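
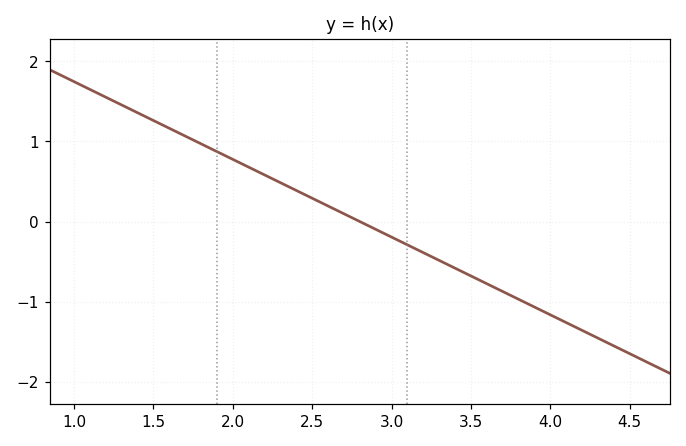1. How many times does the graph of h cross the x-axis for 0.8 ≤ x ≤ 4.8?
1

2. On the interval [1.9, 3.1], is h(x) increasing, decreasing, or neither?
decreasing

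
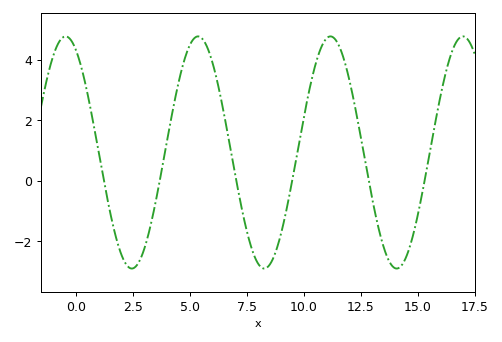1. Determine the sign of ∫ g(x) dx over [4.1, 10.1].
positive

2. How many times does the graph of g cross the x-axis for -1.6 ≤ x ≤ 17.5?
6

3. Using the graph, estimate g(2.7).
-2.8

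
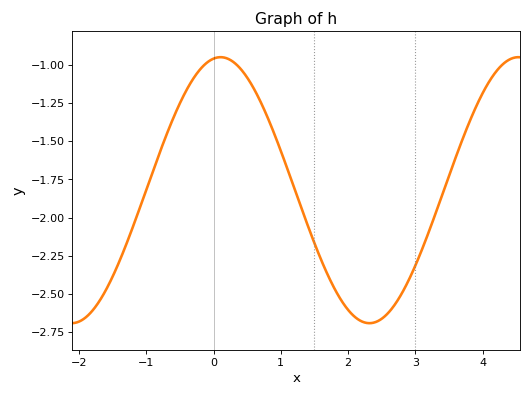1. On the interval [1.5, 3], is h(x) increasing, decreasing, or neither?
neither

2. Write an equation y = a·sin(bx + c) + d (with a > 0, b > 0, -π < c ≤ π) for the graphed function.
y = 0.87sin(1.4x + 1.4) - 1.82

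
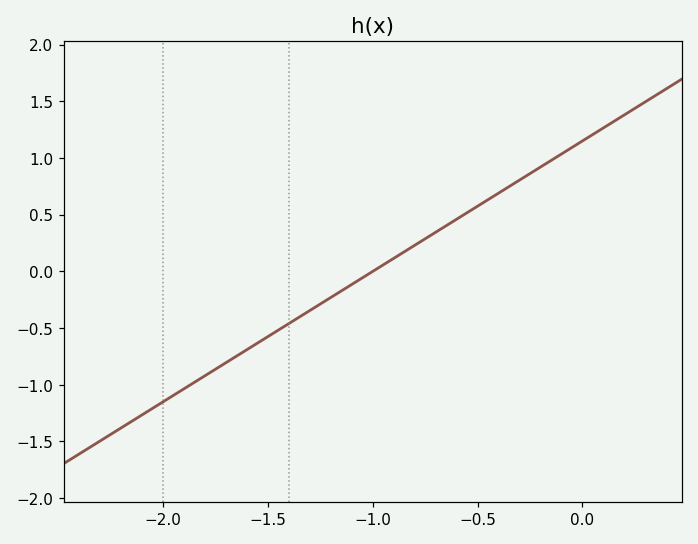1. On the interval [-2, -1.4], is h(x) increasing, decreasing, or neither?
increasing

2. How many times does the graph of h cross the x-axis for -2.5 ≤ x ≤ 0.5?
1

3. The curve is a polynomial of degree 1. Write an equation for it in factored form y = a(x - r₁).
y = 1.15(x + 1)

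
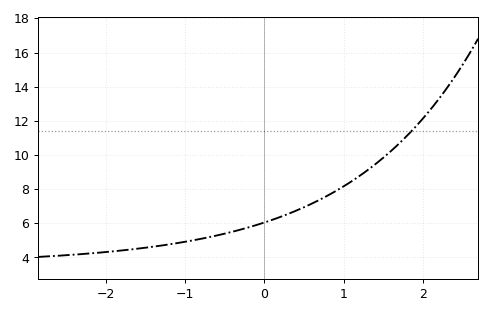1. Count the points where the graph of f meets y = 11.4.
1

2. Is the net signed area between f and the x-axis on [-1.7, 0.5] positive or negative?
positive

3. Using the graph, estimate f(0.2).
6.37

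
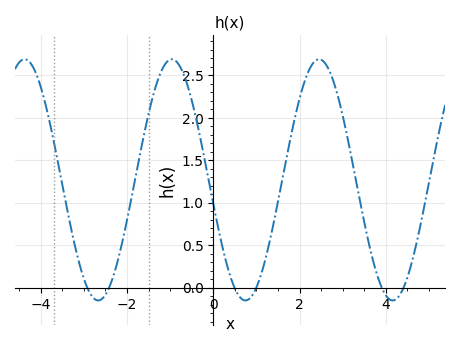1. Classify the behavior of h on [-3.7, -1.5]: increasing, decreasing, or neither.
neither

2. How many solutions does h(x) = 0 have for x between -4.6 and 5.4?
6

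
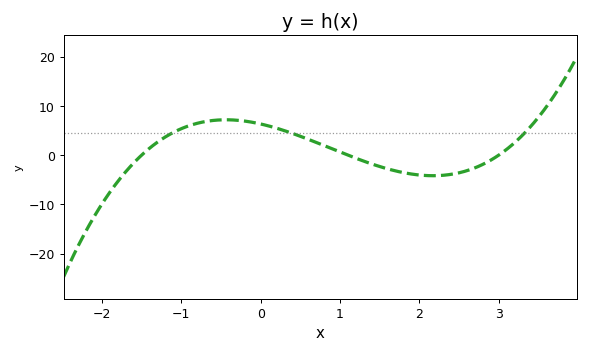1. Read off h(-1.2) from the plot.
4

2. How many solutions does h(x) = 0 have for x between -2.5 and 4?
3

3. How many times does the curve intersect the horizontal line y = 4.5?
3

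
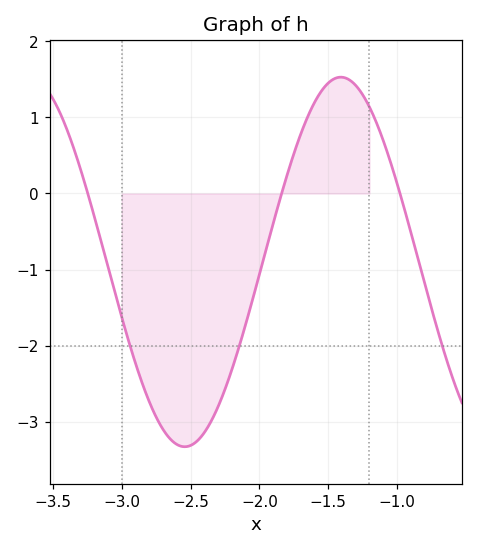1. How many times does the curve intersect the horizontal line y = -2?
3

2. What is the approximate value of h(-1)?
0.1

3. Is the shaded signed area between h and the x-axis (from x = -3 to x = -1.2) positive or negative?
negative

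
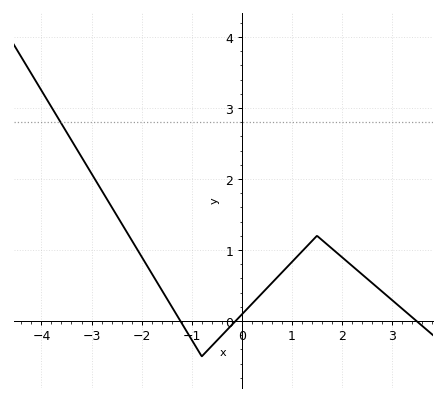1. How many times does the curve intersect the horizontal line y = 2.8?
1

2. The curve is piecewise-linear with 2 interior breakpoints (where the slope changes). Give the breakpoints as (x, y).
(-0.8, -0.5); (1.5, 1.2)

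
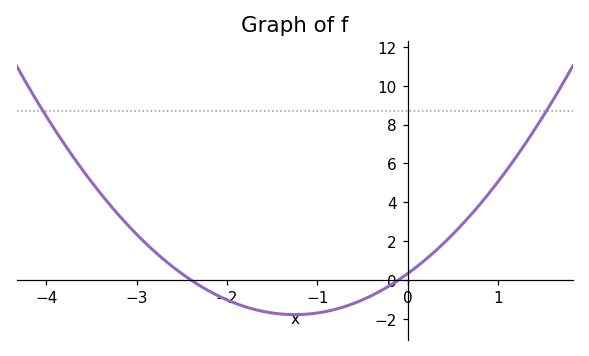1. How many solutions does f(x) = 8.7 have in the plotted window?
2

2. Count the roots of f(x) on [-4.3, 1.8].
2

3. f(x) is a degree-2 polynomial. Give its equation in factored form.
y = 1.35(x + 2.4)(x + 0.1)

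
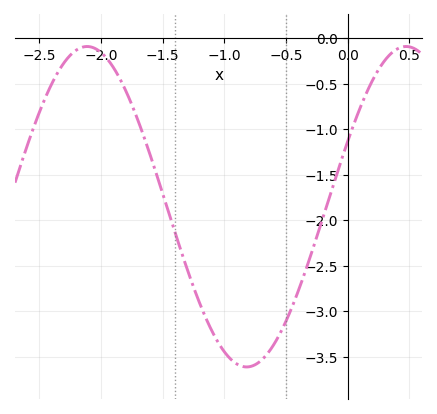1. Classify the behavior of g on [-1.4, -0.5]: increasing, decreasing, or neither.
neither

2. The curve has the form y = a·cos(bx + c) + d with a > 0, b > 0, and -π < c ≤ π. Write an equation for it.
y = 1.76cos(2.4x - 1.1) - 1.85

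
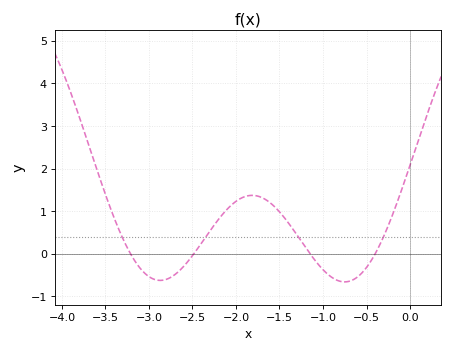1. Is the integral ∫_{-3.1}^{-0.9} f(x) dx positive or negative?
positive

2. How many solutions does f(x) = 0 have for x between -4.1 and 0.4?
4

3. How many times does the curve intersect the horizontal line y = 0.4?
4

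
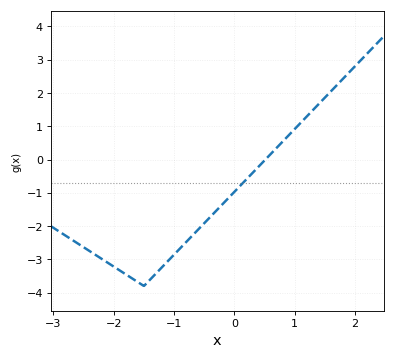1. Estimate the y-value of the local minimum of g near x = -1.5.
-3.8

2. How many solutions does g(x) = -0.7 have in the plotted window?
1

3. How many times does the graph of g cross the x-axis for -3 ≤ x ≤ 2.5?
1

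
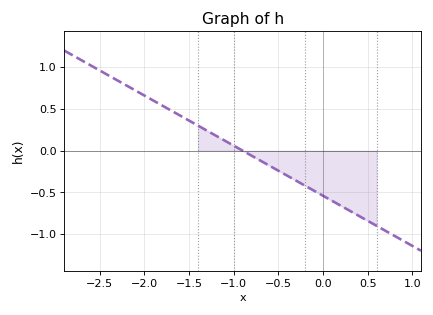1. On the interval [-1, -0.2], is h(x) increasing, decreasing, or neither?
decreasing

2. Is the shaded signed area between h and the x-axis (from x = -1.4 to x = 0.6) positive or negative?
negative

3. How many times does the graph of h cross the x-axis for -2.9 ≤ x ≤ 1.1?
1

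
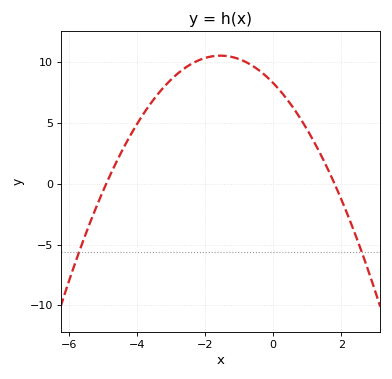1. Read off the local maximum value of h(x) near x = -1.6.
10.5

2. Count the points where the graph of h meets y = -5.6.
2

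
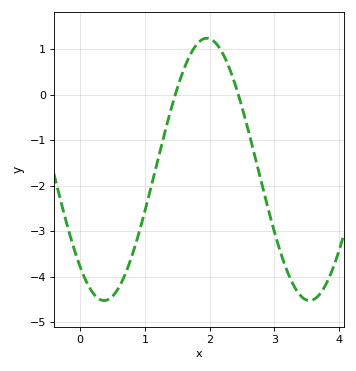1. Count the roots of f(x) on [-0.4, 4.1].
2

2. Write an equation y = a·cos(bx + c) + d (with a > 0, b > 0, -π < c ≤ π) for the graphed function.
y = 2.88cos(1.98x + 2.41) - 1.64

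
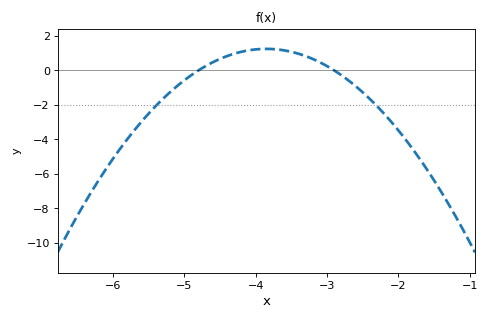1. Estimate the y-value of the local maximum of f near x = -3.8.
1.2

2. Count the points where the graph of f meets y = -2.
2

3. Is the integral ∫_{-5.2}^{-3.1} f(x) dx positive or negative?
positive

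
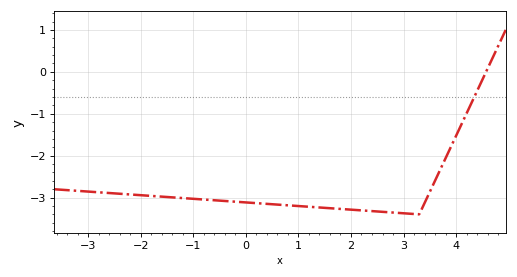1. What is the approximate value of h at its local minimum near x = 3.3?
-3.4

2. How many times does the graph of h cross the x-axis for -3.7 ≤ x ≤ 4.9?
1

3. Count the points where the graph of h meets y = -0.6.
1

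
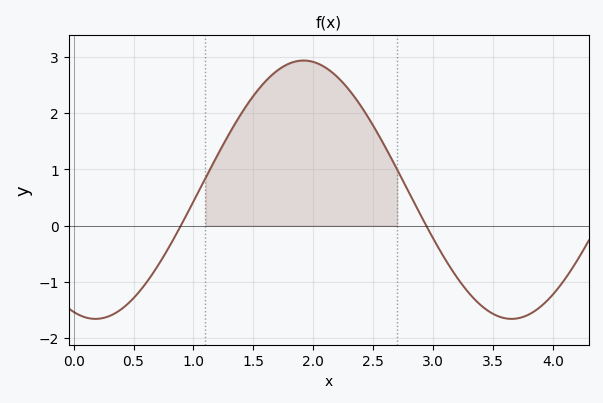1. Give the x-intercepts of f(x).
0.895, 2.94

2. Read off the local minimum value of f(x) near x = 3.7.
-1.66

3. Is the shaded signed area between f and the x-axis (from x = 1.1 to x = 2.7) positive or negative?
positive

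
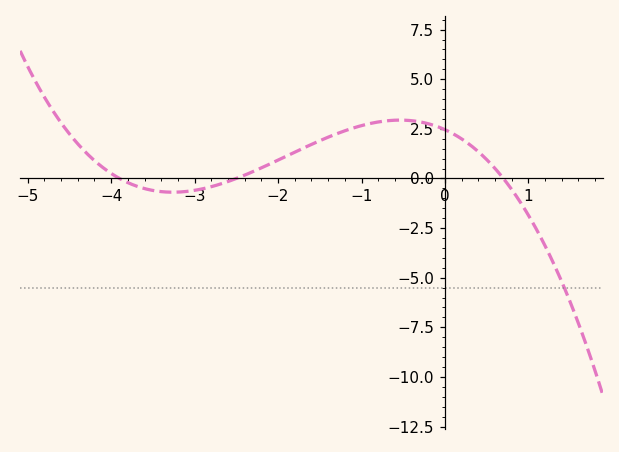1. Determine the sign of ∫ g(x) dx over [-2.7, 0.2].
positive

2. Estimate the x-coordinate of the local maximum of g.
-0.5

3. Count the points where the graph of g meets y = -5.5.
1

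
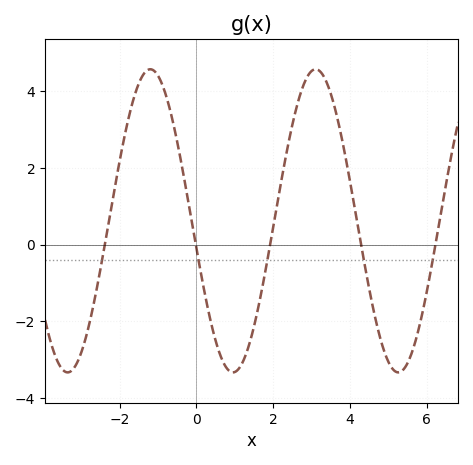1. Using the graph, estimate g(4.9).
-2.8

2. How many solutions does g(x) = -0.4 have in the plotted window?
5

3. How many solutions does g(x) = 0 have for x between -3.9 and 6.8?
5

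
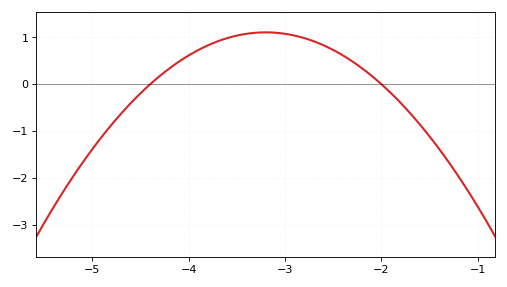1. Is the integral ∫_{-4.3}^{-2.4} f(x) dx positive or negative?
positive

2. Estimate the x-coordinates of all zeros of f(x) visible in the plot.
-4.4, -2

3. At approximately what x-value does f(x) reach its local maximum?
-3.2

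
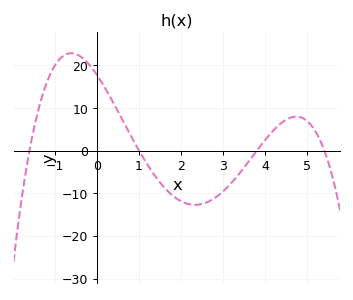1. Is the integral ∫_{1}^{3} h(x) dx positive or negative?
negative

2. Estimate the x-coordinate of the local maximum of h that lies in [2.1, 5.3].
4.8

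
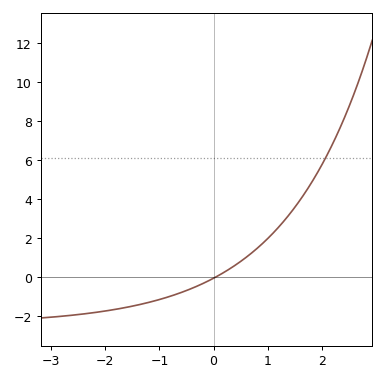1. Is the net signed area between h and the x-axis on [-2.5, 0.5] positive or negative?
negative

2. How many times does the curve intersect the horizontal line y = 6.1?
1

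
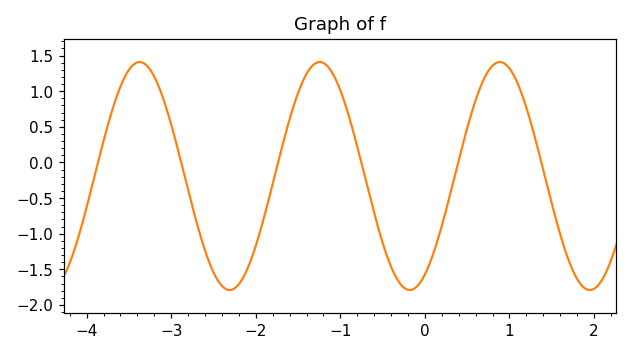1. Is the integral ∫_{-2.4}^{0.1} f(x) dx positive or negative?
negative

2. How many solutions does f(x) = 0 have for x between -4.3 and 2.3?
6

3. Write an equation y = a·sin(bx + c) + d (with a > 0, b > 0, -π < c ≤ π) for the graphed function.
y = 1.6sin(2.95x - 1.04) - 0.19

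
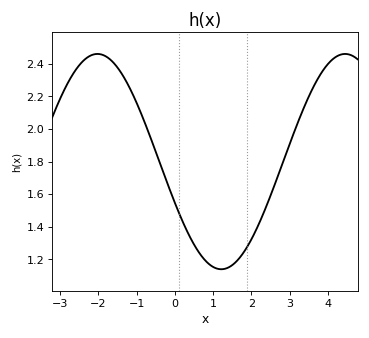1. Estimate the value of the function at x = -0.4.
1.8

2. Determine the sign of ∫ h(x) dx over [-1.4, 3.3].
positive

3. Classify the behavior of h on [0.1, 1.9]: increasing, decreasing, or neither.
neither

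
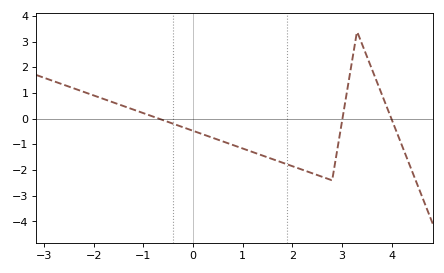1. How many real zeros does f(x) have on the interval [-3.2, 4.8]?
3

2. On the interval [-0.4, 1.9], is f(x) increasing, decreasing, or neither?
decreasing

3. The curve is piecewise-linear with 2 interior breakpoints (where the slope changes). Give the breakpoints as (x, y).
(2.8, -2.4); (3.3, 3.4)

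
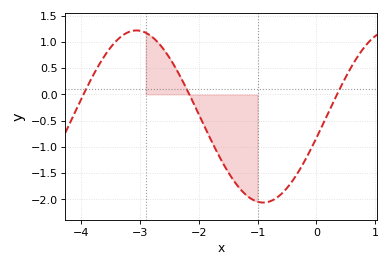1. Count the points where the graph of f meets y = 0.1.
3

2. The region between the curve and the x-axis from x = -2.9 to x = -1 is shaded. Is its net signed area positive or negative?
negative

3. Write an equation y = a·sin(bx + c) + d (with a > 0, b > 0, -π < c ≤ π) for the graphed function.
y = 1.64sin(1.5x - 0.25) - 0.42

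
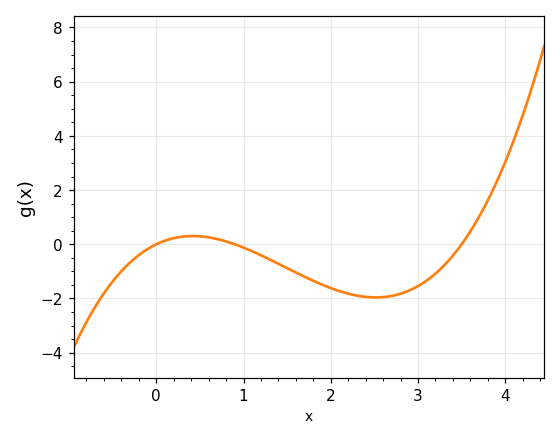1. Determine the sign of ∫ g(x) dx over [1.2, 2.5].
negative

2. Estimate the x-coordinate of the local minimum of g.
2.5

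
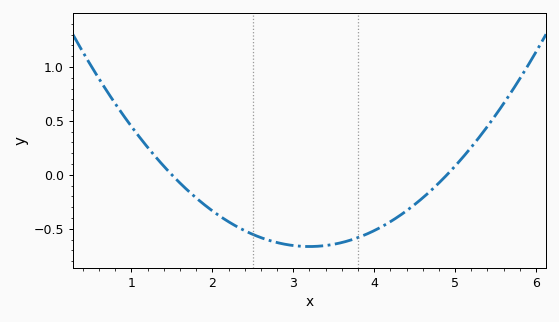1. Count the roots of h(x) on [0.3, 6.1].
2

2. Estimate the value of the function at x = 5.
0.1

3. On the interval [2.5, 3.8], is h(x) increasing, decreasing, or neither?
neither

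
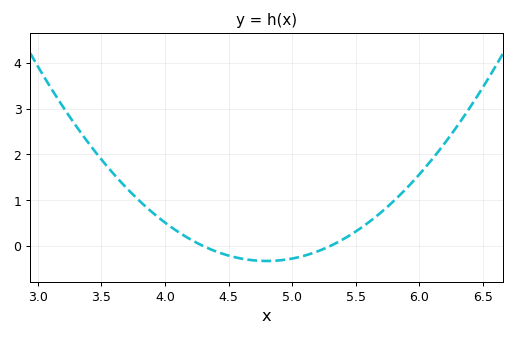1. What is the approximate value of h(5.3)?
0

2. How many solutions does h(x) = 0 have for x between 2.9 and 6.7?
2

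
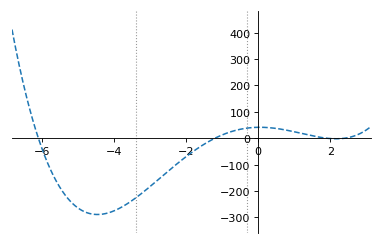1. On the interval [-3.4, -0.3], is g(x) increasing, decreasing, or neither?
increasing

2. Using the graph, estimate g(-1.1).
10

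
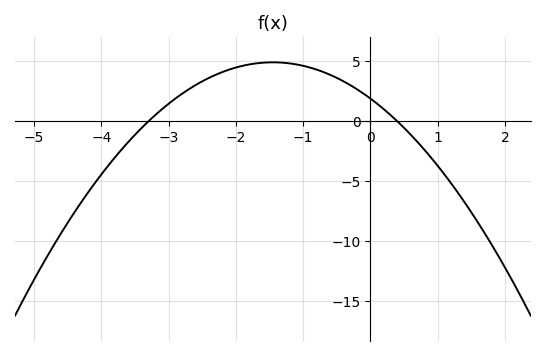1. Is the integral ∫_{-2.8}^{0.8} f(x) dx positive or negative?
positive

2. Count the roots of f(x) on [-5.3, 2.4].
2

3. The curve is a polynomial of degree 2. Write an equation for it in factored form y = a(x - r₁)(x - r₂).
y = -1.44(x + 3.3)(x - 0.4)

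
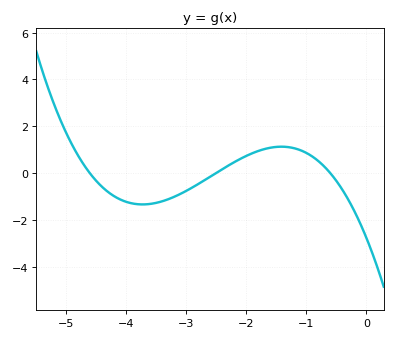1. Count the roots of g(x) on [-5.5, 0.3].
3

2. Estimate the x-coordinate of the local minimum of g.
-3.72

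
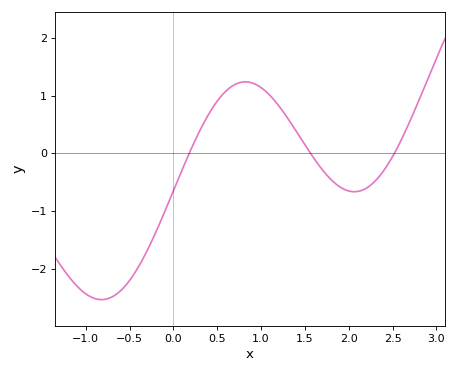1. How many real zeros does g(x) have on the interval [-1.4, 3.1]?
3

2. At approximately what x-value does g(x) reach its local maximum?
0.8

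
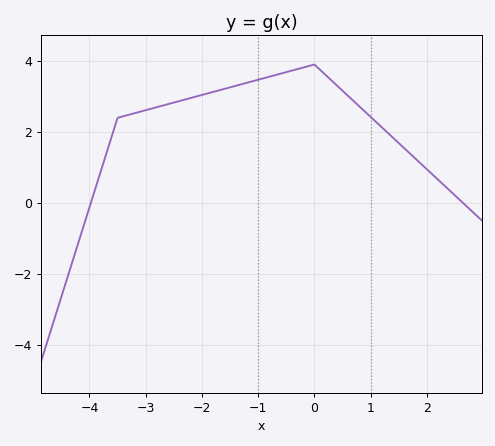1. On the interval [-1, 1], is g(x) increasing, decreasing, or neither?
neither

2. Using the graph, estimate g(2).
0.951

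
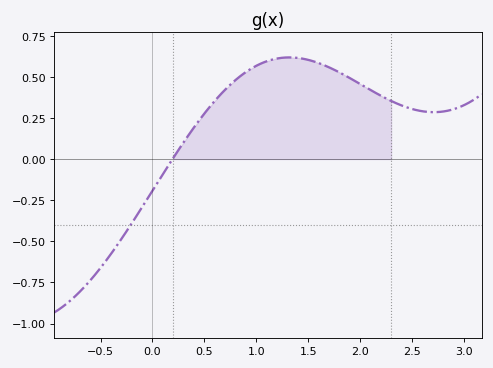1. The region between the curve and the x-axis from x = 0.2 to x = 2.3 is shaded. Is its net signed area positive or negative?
positive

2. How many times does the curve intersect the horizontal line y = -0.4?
1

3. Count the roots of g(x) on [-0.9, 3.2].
1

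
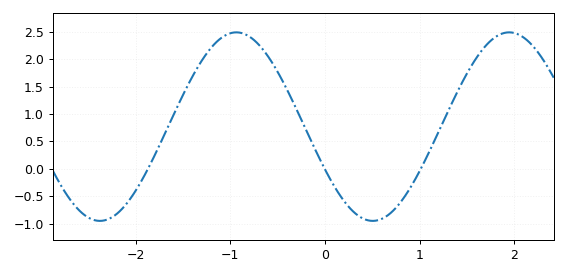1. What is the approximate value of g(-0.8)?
2.41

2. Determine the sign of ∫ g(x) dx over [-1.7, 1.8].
positive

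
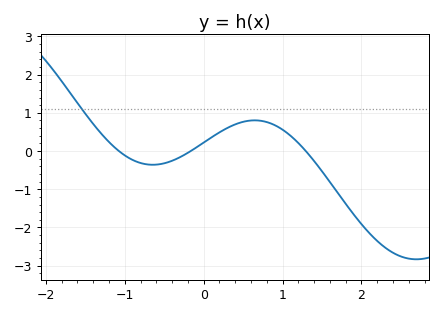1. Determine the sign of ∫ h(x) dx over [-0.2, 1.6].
positive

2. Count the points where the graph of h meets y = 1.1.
1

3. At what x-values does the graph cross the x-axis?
-1.1, -0.2, 1.3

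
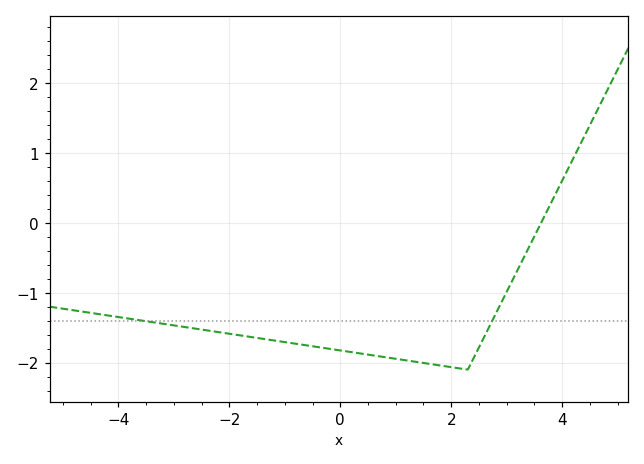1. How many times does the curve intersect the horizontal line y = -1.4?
2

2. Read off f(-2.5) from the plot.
-1.5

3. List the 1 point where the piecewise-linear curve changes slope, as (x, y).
(2.3, -2.1)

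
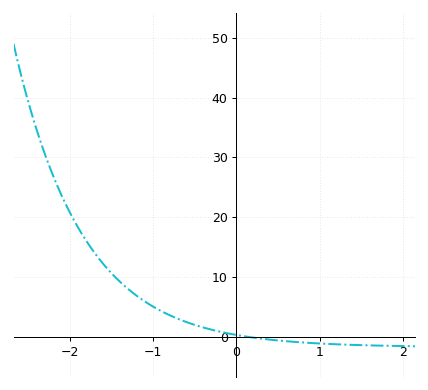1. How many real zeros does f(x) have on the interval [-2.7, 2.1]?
1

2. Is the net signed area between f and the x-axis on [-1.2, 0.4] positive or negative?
positive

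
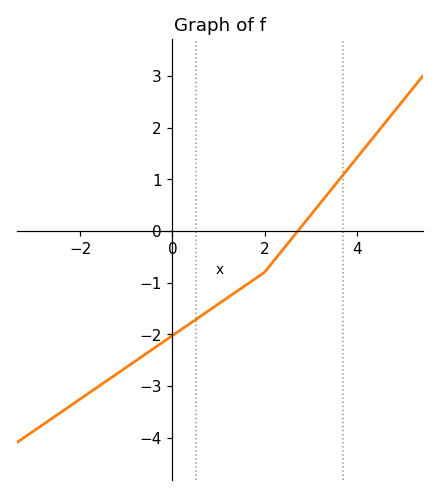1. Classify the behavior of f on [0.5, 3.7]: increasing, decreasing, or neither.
increasing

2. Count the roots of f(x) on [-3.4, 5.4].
1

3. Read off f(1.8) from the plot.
-0.923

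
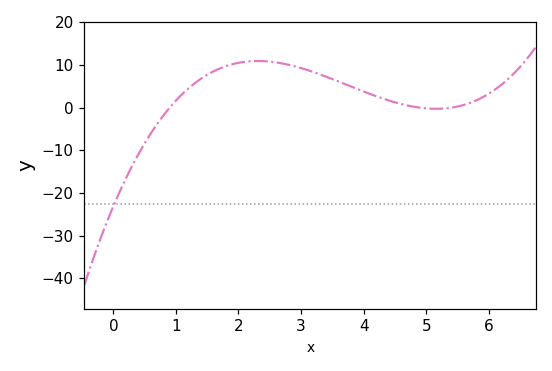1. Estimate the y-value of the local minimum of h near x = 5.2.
-0.258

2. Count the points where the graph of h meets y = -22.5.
1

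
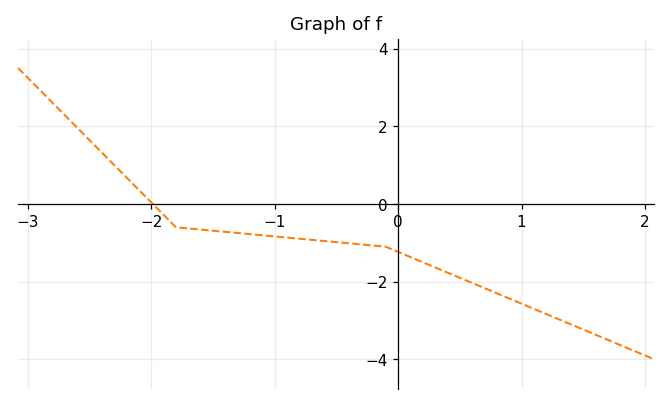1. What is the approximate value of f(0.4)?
-1.8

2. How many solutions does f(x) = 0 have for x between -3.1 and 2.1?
1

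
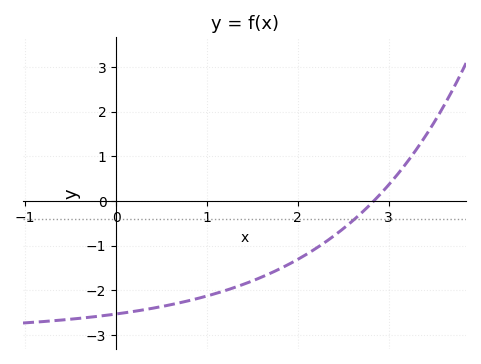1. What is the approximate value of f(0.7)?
-2.28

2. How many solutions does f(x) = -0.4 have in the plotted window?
1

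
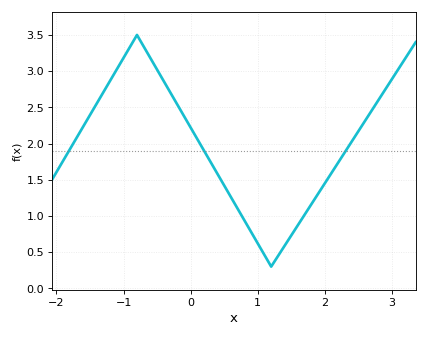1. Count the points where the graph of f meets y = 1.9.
3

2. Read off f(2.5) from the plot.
2.15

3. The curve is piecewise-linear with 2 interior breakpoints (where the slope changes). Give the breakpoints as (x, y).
(-0.8, 3.5); (1.2, 0.3)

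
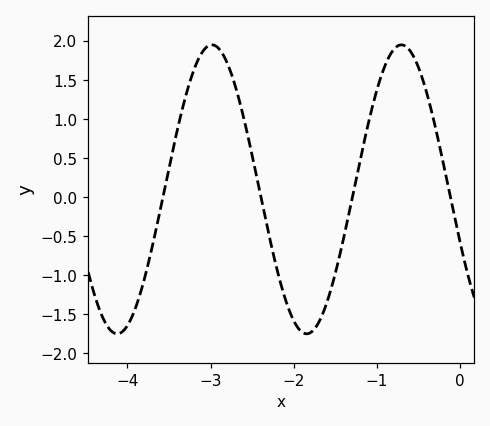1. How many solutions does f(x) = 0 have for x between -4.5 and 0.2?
4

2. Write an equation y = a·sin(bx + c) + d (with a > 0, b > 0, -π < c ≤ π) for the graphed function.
y = 1.85sin(2.8x - 2.8) + 0.1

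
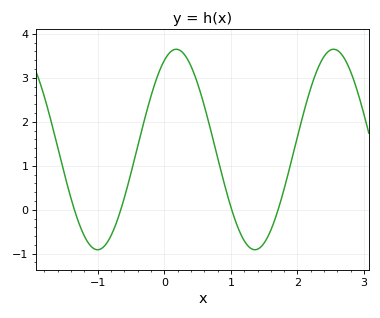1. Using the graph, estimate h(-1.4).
0.259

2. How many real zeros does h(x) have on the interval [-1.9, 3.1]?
4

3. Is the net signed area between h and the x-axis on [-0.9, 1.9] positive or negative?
positive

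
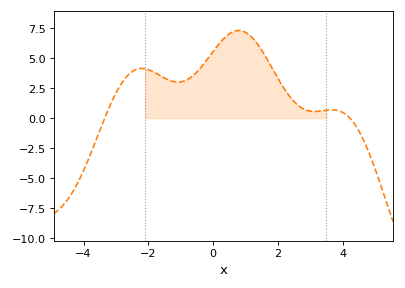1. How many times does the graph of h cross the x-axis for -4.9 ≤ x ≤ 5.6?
2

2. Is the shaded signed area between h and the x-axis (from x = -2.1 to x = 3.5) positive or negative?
positive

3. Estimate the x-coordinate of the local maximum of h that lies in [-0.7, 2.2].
0.789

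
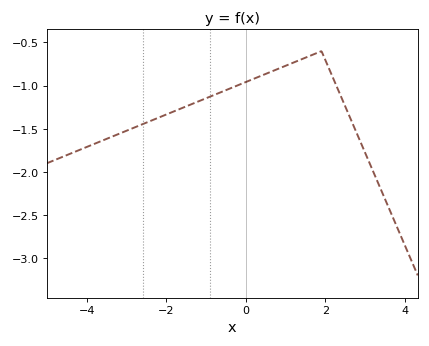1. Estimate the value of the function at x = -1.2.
-1.18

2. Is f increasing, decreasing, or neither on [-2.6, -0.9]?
increasing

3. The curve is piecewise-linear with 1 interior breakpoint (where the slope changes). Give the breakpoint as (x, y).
(1.9, -0.6)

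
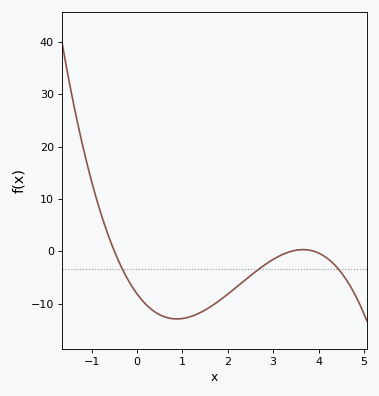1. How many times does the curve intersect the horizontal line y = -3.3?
3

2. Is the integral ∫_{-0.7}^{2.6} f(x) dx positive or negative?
negative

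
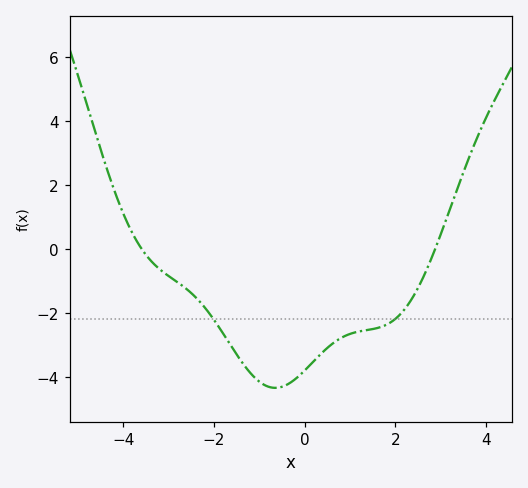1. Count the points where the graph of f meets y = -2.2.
2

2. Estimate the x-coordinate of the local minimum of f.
-0.6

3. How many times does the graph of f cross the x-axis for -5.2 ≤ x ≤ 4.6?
2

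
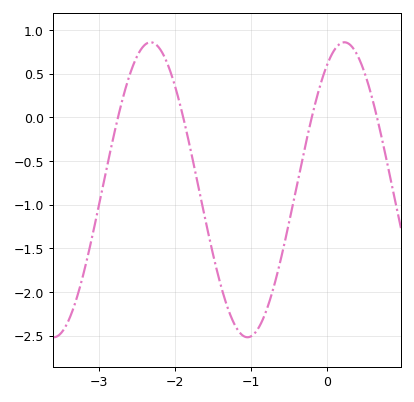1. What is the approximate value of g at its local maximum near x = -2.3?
0.85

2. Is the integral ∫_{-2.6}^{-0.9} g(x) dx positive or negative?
negative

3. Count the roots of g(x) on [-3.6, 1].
4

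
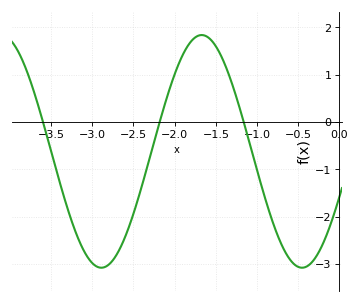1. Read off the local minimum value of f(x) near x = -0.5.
-3.1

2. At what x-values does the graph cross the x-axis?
-3.6, -2.2, -1.2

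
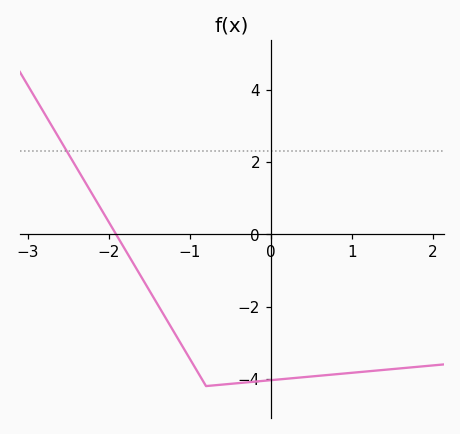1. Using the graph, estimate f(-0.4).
-4.2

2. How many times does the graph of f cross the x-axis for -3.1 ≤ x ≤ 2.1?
1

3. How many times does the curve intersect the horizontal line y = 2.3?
1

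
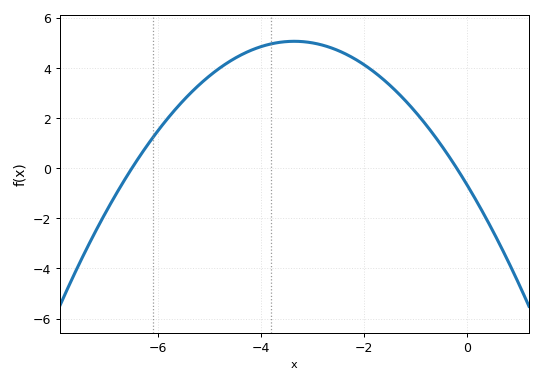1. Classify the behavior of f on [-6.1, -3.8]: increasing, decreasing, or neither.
increasing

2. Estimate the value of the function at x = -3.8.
5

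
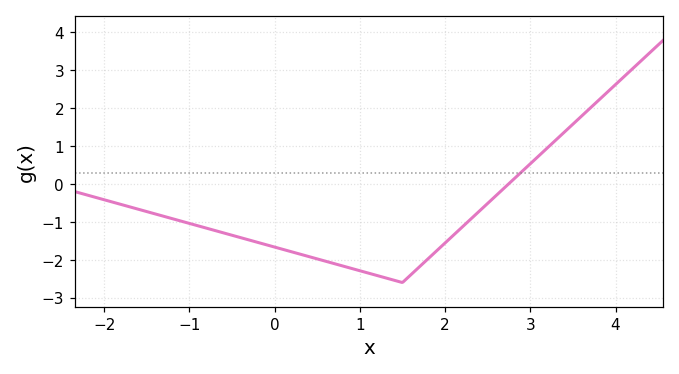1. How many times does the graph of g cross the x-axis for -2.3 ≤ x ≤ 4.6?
1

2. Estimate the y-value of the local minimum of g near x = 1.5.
-2.6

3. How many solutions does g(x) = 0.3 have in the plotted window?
1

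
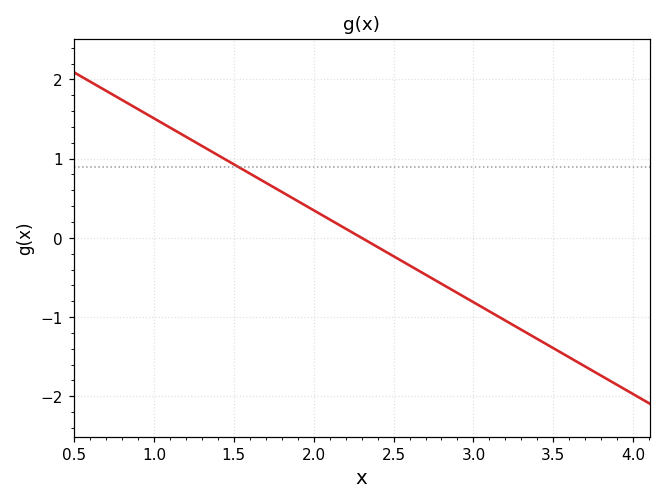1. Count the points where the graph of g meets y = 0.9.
1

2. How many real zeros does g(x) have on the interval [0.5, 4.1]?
1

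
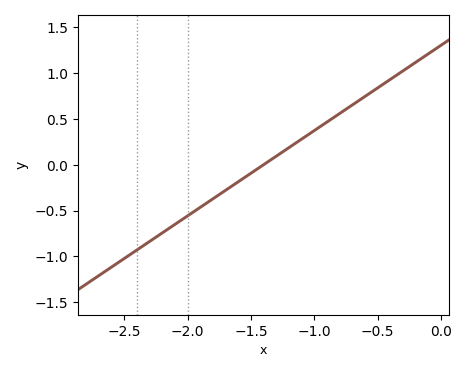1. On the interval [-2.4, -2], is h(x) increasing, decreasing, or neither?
increasing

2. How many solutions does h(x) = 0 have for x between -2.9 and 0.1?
1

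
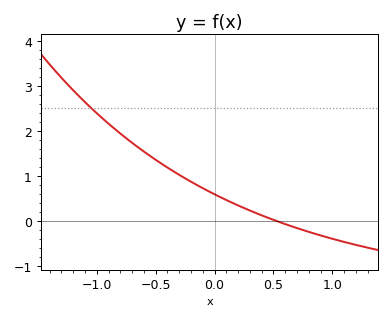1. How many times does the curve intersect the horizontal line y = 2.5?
1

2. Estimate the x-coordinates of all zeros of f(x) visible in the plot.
0.5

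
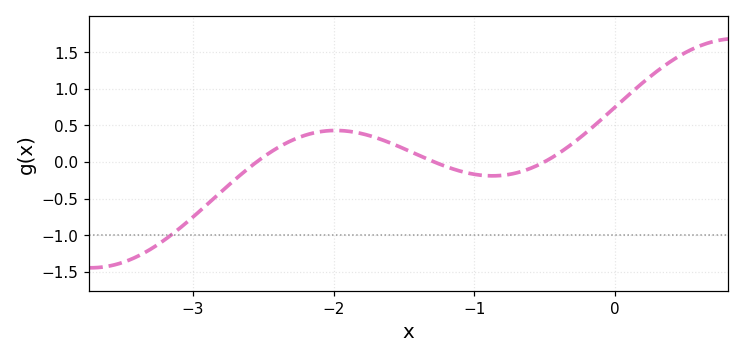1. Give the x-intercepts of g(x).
-2.55, -1.28, -0.502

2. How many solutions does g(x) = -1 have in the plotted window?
1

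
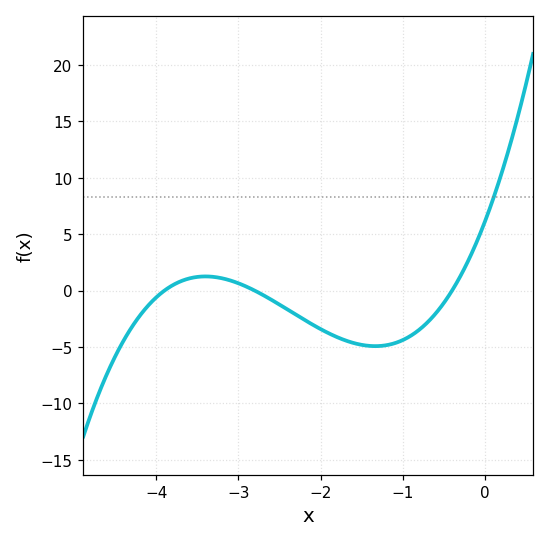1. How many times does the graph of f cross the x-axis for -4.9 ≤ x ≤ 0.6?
3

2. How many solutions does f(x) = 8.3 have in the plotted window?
1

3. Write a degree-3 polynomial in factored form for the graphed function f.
y = 1.4(x + 3.9)(x + 2.8)(x + 0.4)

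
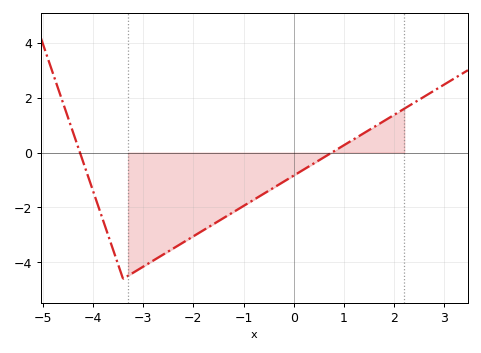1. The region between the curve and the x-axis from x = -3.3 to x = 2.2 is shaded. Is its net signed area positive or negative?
negative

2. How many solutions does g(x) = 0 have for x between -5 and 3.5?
2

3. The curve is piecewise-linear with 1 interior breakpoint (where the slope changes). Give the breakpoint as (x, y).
(-3.4, -4.6)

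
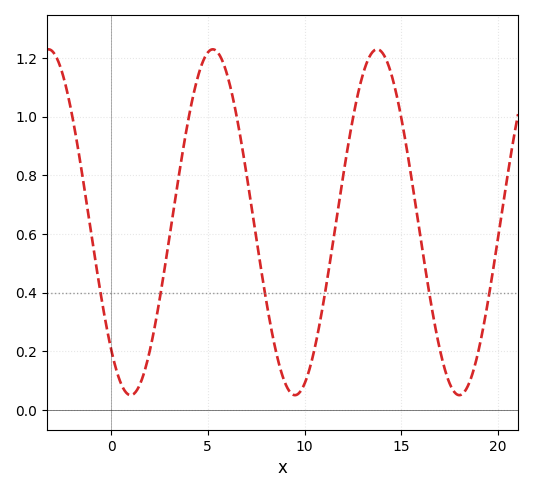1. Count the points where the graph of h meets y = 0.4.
6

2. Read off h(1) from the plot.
0.05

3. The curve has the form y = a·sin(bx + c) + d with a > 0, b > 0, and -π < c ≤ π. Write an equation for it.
y = 0.59sin(0.74x - 2.32) + 0.64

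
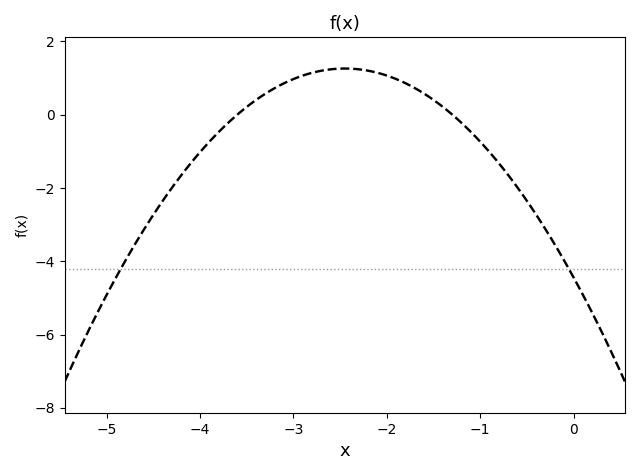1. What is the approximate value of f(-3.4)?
0.4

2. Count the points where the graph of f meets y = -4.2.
2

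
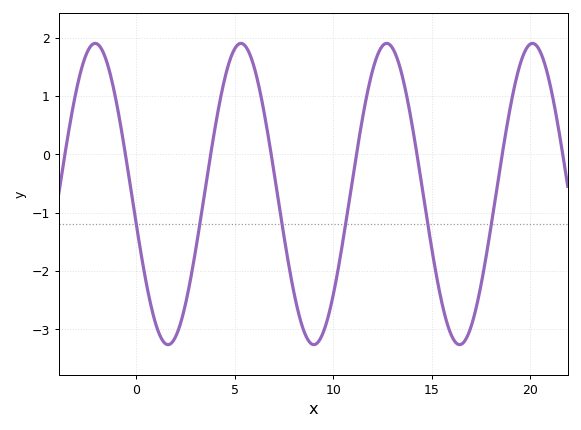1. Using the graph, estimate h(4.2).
0.814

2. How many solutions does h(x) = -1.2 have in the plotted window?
6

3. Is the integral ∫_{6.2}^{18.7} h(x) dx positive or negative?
negative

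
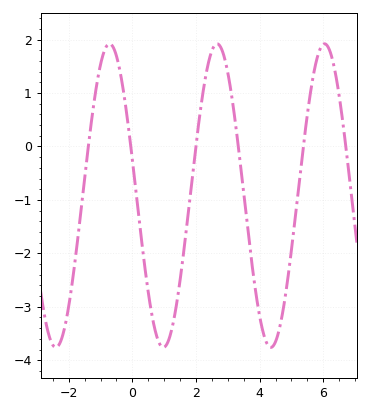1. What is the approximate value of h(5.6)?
1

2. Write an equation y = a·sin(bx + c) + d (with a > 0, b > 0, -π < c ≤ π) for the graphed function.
y = 2.84sin(1.9x + 2.9) - 0.92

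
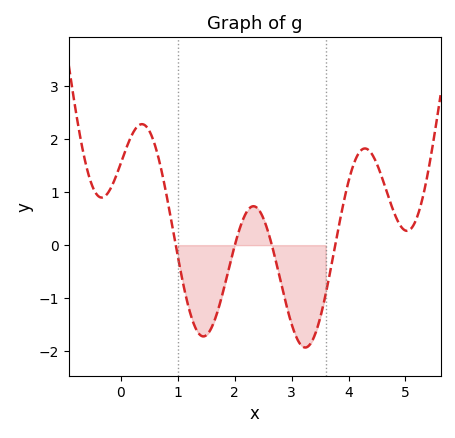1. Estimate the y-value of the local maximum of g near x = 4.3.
1.82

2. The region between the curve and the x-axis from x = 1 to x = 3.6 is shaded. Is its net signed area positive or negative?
negative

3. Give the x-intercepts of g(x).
0.965, 2, 2.65, 3.77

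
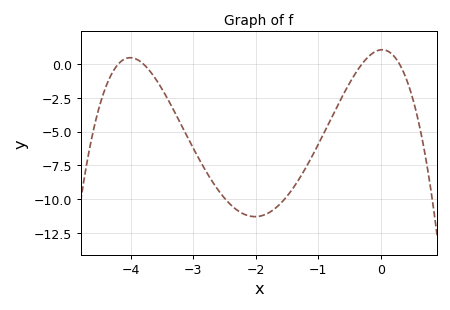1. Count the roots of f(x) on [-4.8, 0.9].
4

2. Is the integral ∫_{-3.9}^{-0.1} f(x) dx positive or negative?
negative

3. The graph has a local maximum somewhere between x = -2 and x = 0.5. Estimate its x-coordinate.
0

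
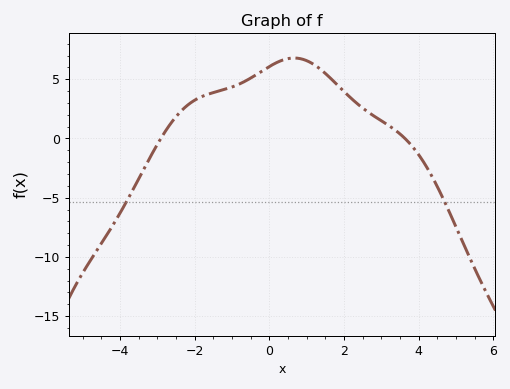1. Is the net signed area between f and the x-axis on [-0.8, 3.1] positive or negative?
positive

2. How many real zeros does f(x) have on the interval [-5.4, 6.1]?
2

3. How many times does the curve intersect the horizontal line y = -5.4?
2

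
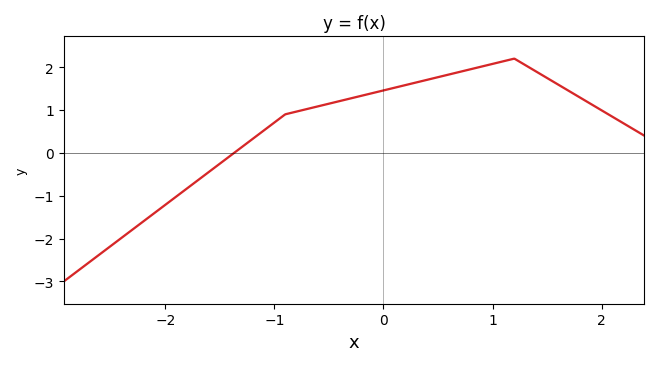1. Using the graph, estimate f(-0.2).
1.33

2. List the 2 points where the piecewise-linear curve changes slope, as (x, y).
(-0.9, 0.9); (1.2, 2.2)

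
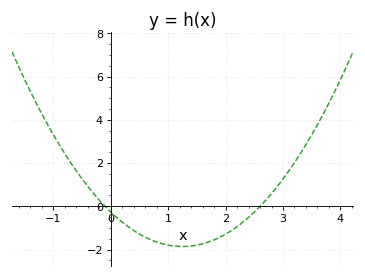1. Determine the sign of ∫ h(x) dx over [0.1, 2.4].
negative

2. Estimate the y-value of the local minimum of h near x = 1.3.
-1.8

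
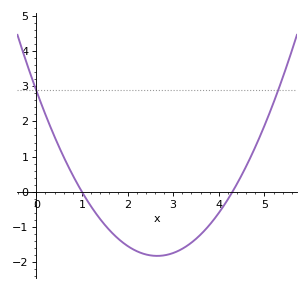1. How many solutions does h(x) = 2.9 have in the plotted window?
2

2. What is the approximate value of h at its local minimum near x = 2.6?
-1.82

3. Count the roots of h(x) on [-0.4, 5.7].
2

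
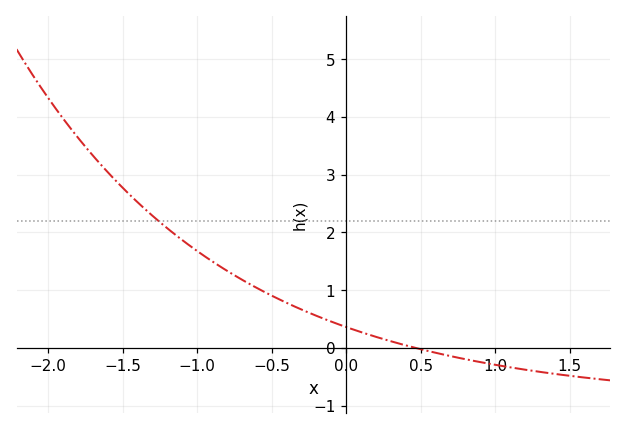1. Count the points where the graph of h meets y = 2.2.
1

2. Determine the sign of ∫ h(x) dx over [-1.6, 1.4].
positive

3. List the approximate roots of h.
0.5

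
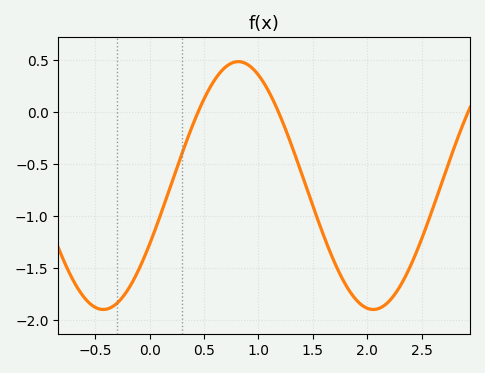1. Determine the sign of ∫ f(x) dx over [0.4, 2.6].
negative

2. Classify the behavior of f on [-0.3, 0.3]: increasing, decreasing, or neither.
increasing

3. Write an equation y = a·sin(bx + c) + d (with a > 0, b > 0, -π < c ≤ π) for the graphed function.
y = 1.19sin(2.5x - 0.49) - 0.71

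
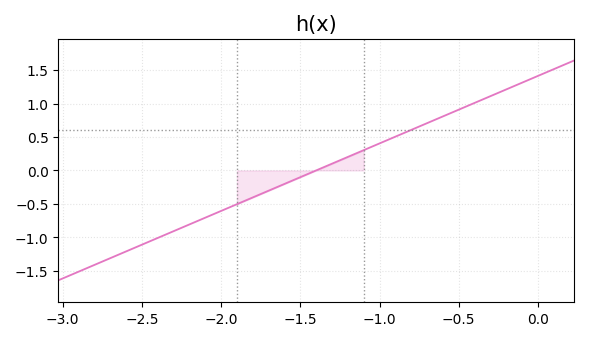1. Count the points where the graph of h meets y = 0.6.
1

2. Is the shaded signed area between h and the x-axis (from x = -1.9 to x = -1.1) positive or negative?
negative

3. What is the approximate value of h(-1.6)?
-0.2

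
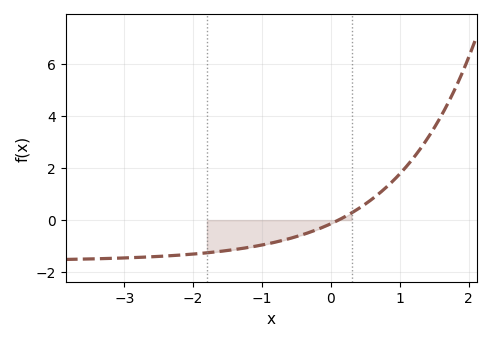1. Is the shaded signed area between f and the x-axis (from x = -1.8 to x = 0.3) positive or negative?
negative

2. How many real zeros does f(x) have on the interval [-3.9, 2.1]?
1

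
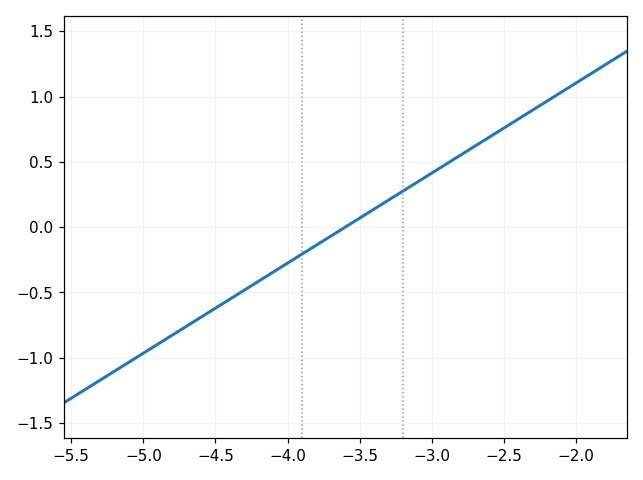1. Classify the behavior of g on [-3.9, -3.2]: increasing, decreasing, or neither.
increasing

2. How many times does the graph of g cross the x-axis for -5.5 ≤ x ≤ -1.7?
1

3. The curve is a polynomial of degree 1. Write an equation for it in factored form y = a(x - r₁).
y = 0.69(x + 3.6)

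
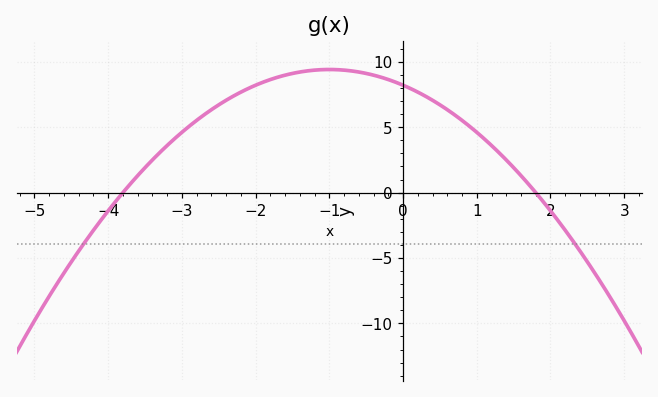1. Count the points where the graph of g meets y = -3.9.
2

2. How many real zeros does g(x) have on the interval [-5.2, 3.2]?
2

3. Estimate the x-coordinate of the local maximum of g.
-1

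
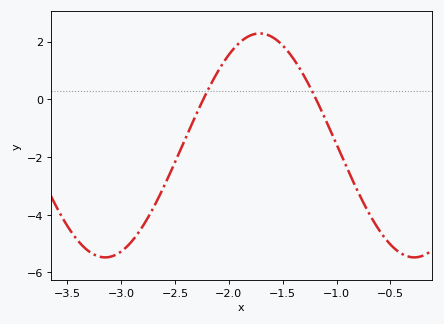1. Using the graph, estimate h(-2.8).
-4.4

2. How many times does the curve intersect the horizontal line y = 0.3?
2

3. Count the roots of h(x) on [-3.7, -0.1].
2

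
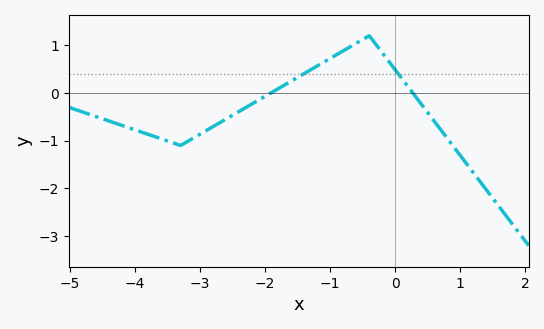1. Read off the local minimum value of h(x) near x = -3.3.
-1.1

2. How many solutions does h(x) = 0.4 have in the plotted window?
2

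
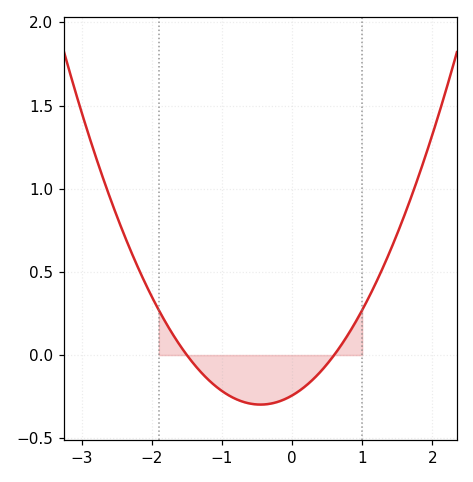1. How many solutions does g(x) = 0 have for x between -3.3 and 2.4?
2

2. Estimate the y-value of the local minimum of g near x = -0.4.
-0.3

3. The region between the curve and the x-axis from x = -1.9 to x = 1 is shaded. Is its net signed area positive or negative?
negative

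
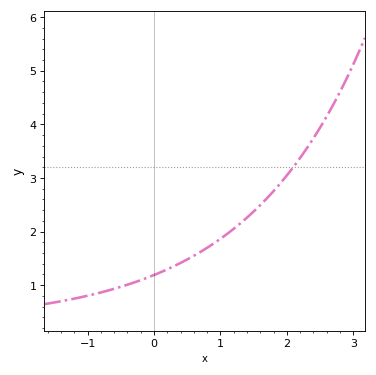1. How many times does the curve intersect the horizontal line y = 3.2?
1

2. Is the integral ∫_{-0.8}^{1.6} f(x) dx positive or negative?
positive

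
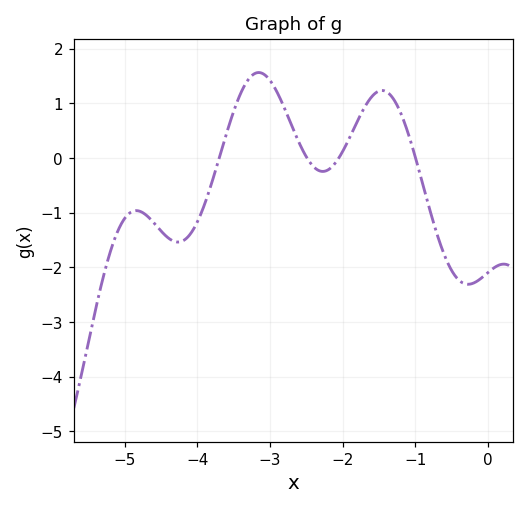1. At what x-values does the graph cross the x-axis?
-3.7, -2.49, -2.05, -0.994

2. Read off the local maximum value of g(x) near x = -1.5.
1.24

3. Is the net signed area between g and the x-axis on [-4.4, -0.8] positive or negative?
positive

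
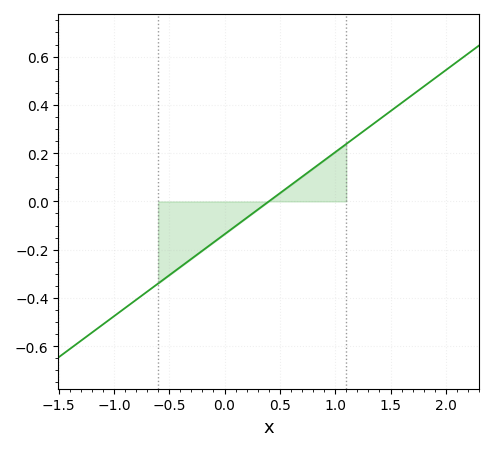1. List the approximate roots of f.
0.4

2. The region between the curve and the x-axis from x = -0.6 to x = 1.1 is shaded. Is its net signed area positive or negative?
negative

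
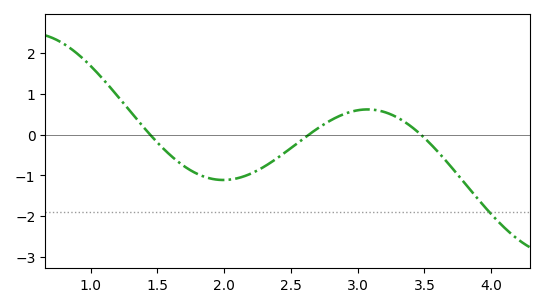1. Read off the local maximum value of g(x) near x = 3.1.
0.619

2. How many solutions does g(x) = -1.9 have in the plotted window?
1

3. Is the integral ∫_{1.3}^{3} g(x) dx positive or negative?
negative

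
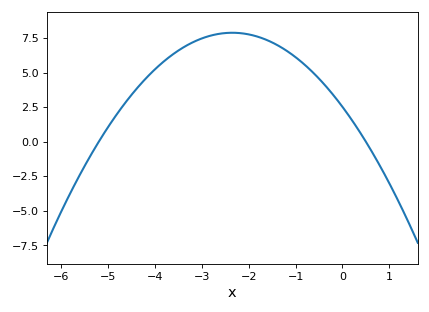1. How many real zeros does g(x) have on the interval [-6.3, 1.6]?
2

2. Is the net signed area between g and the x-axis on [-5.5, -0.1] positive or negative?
positive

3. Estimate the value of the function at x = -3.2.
7.18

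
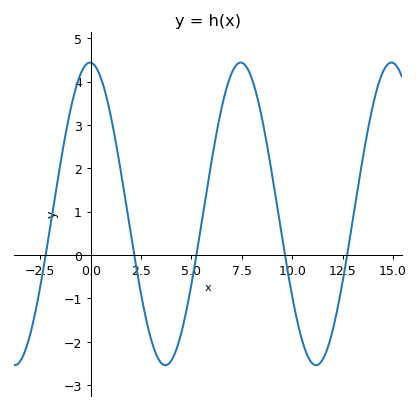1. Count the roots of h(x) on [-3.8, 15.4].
5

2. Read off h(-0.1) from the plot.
4.4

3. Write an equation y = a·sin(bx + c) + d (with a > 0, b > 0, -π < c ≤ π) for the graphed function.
y = 3.49sin(0.84x + 1.6) + 0.95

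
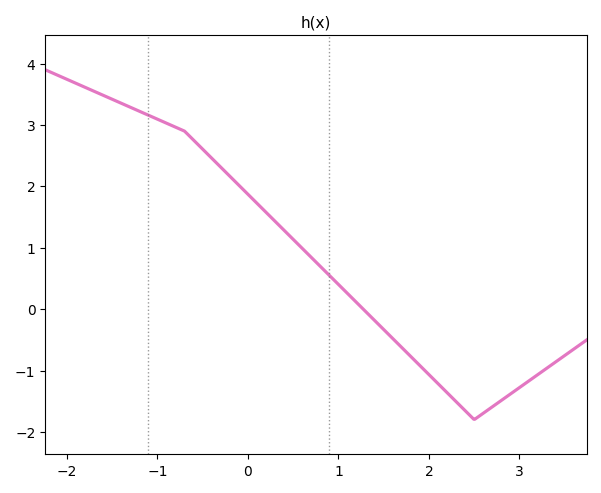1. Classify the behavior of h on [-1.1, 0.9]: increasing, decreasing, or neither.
decreasing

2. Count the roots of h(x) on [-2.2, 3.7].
1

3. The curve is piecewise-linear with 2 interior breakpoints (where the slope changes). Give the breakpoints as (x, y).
(-0.7, 2.9); (2.5, -1.8)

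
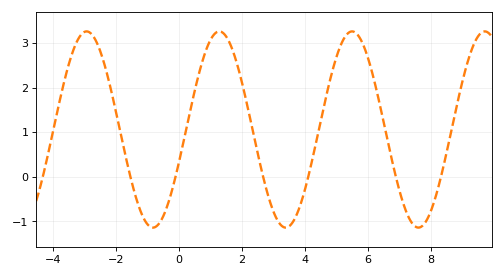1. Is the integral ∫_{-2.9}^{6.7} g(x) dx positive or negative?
positive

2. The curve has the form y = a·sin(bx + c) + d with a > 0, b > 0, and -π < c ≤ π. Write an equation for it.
y = 2.2sin(1.5x - 0.33) + 1.06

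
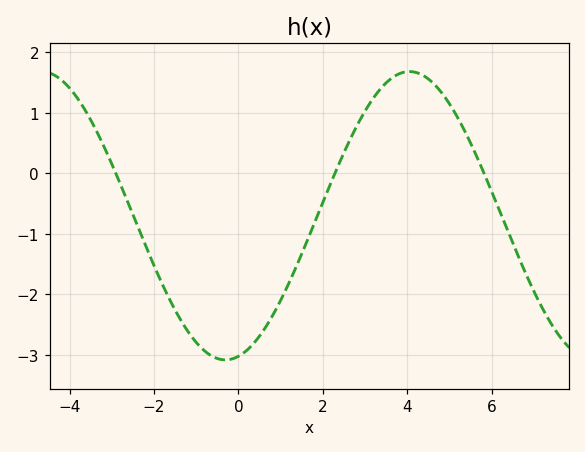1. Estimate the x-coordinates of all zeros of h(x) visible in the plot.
-2.9, 2.29, 5.82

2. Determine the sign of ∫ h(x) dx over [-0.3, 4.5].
negative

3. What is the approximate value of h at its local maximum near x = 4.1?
1.68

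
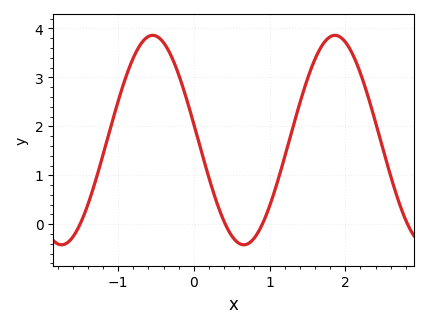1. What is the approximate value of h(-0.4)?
3.7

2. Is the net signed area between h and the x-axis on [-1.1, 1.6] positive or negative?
positive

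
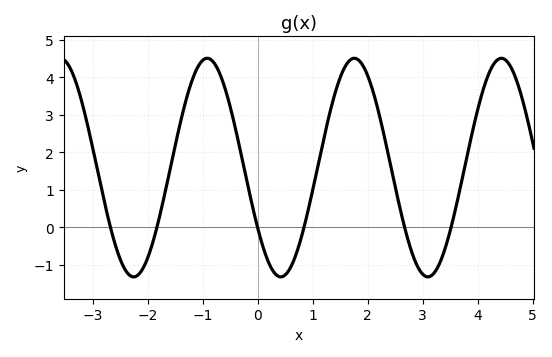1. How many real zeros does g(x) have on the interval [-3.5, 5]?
6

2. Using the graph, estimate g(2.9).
-1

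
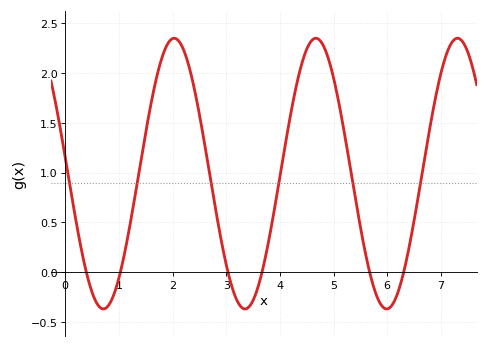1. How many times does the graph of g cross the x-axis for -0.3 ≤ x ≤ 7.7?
6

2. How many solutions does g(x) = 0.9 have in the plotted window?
6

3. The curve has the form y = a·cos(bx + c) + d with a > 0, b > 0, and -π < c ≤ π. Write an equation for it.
y = 1.36cos(2.38x + 1.45) + 0.99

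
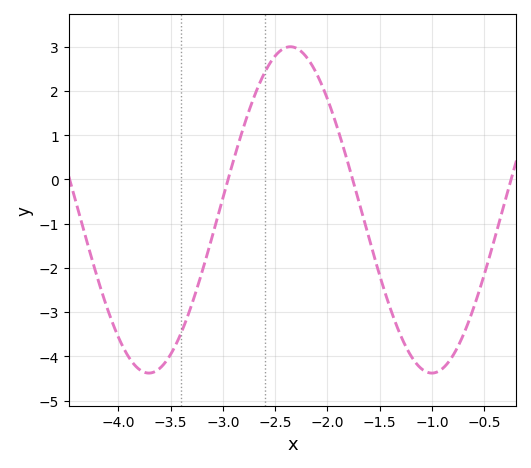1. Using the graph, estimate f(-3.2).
-2.1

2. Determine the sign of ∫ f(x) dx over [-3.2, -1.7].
positive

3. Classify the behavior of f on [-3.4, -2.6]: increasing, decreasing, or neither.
increasing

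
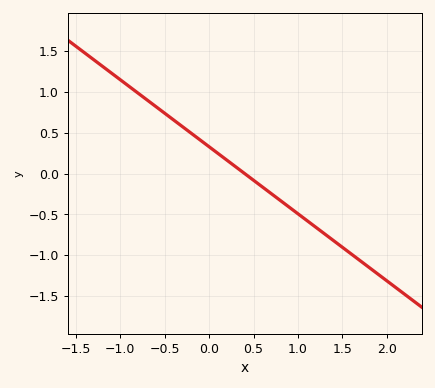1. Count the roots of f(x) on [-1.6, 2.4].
1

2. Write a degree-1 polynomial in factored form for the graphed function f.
y = -0.82(x - 0.4)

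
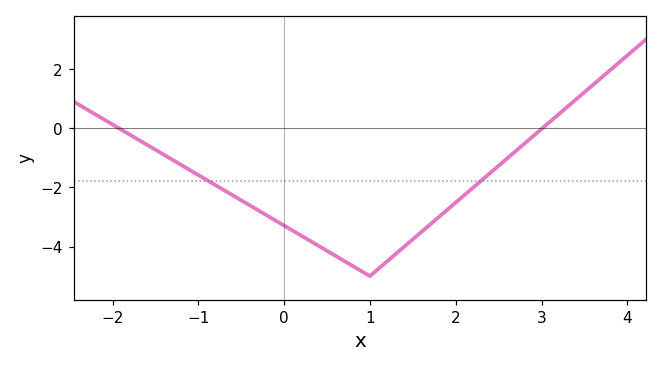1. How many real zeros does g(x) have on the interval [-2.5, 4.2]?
2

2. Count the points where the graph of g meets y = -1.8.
2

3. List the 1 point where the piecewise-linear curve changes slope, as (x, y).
(1, -5)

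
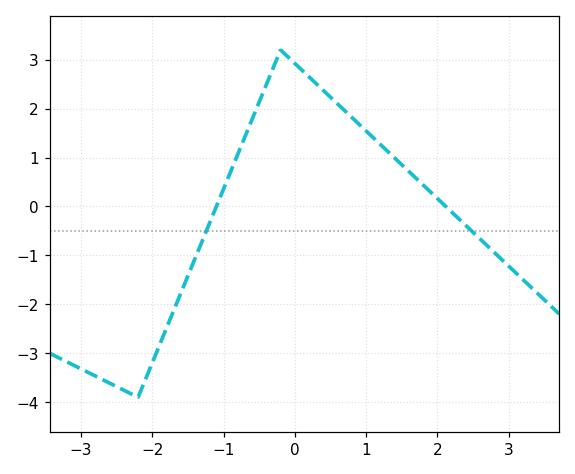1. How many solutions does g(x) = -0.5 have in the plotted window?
2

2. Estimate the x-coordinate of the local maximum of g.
-0.2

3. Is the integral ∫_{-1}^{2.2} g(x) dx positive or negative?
positive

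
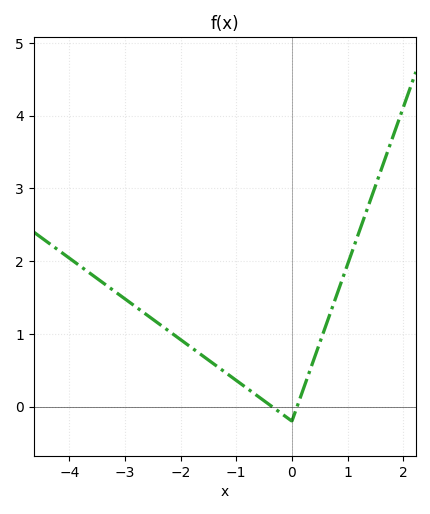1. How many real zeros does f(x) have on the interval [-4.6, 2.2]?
2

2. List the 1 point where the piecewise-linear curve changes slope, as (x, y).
(0, -0.2)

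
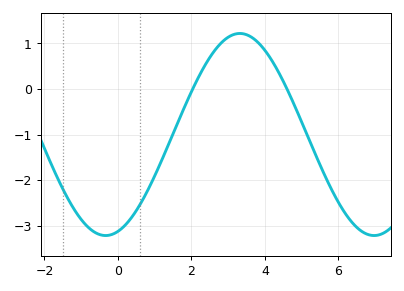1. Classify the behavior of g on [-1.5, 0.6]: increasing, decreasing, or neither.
neither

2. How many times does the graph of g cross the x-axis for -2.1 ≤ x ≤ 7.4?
2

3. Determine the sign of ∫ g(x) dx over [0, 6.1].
negative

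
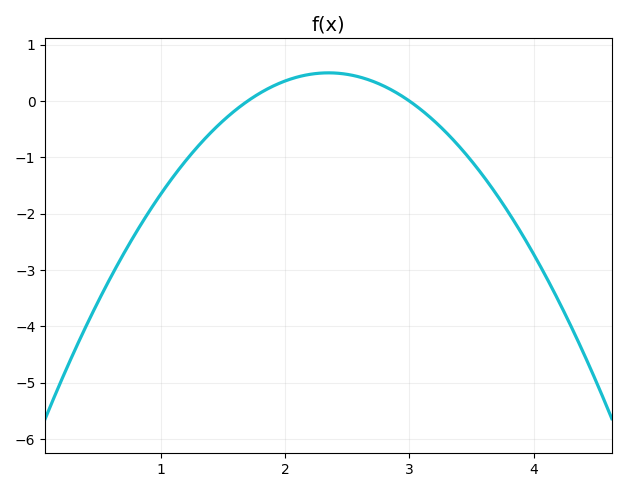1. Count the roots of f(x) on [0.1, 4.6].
2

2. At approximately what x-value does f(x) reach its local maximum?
2.35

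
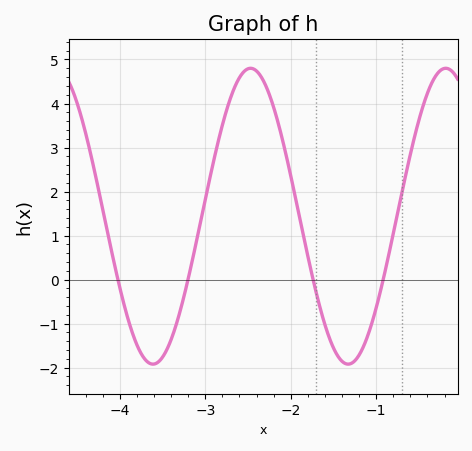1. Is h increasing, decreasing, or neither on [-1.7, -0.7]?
neither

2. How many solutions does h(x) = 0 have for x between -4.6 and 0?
4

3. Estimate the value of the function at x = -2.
2.4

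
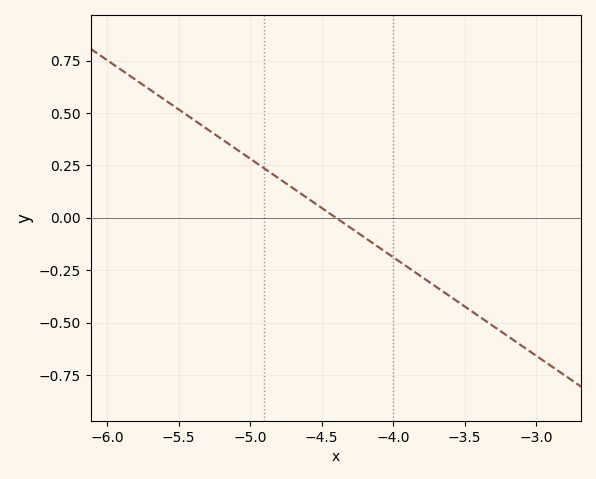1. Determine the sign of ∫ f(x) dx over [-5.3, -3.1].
negative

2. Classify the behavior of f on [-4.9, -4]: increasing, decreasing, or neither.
decreasing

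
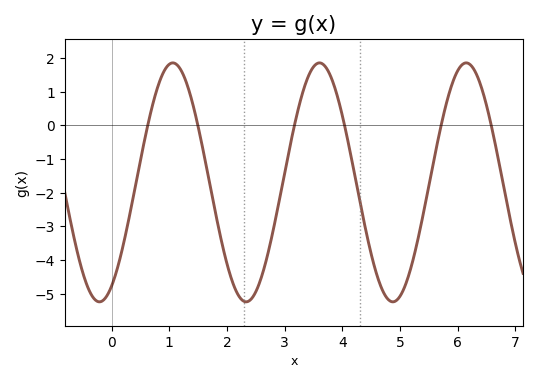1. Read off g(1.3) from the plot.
1.3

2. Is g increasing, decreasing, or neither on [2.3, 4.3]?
neither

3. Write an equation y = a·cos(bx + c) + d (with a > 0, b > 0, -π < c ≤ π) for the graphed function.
y = 3.55cos(2.5x - 2.6) - 1.69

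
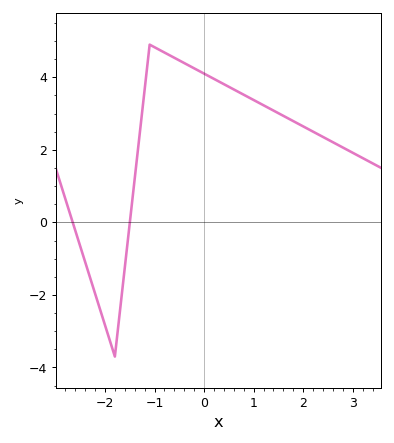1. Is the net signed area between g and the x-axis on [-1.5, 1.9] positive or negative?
positive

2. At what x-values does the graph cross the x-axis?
-2.65, -1.5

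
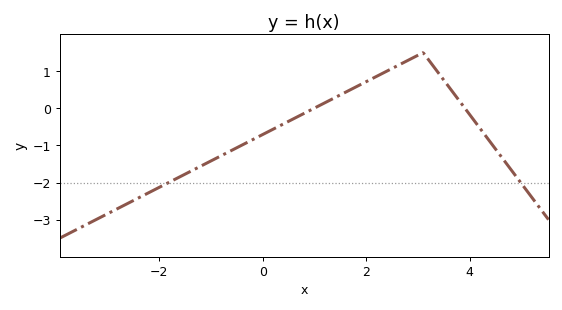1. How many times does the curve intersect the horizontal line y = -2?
2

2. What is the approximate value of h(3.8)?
0.2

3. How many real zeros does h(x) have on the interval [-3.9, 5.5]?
2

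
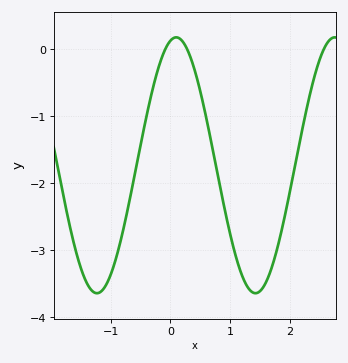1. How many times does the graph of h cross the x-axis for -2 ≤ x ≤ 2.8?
3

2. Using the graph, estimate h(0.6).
-1.01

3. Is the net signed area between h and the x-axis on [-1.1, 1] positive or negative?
negative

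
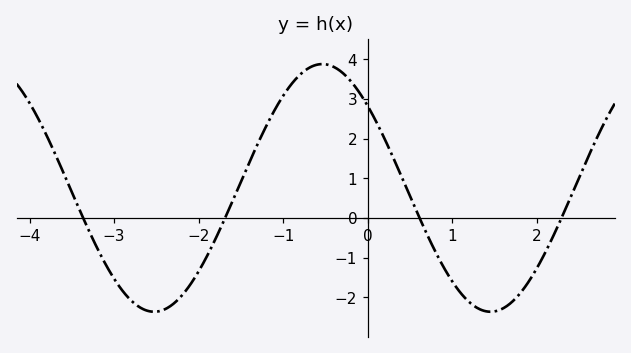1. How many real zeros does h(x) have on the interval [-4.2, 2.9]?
4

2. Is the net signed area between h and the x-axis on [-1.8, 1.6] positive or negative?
positive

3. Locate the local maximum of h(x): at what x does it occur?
-0.5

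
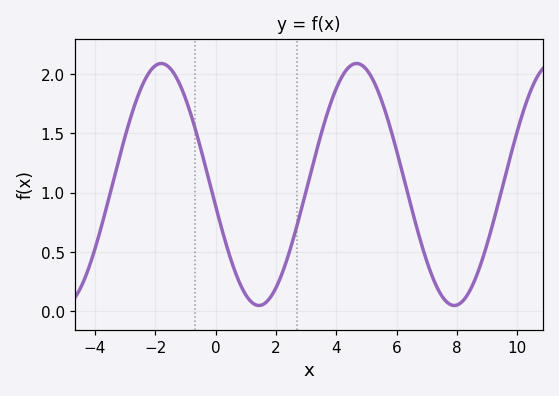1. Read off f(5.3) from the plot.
1.91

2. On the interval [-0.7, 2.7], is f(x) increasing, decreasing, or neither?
neither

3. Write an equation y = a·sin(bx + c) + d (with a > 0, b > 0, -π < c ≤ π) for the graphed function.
y = 1.02sin(0.97x - 2.96) + 1.07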